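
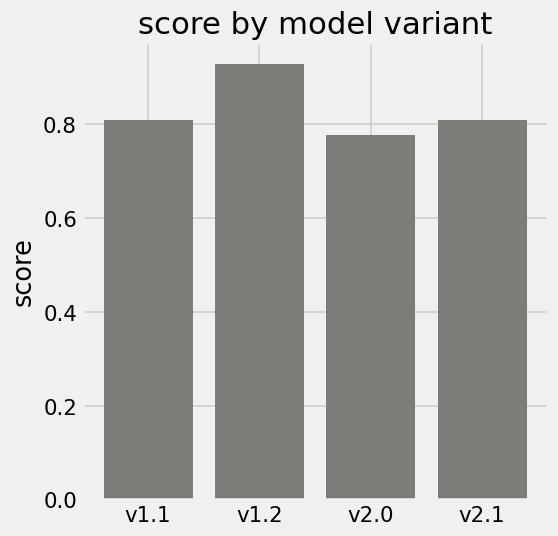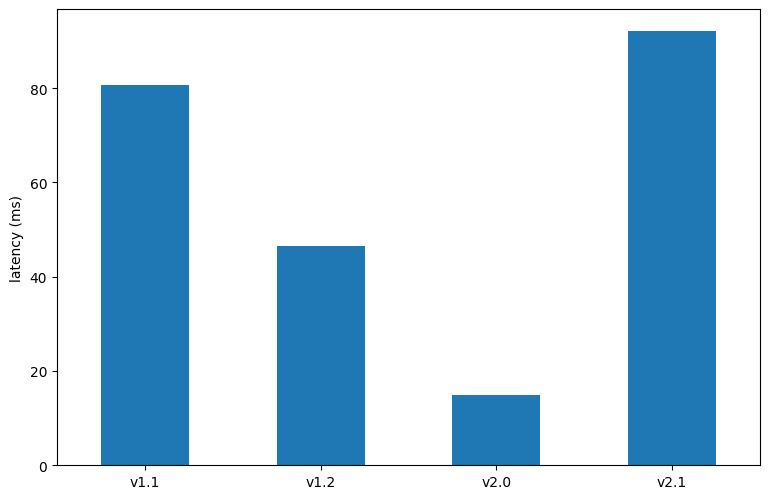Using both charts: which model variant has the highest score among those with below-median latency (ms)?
Chart 2 median latency (ms) ≈ 60; below-median model variants: v1.2, v2.0. Among those, v1.2 has the highest score (≈ 0.9).

v1.2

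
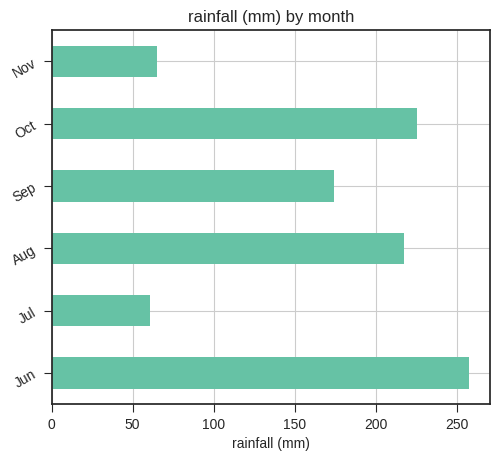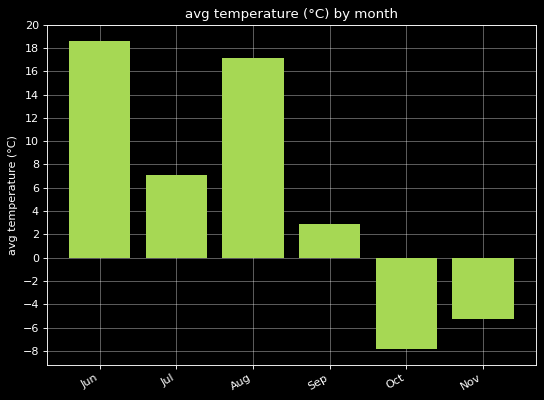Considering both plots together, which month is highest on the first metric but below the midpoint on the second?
Oct

Chart 2 median avg temperature (°C) ≈ 4; below-median months: Sep, Oct, Nov. Among those, Oct has the highest rainfall (mm) (≈ 225).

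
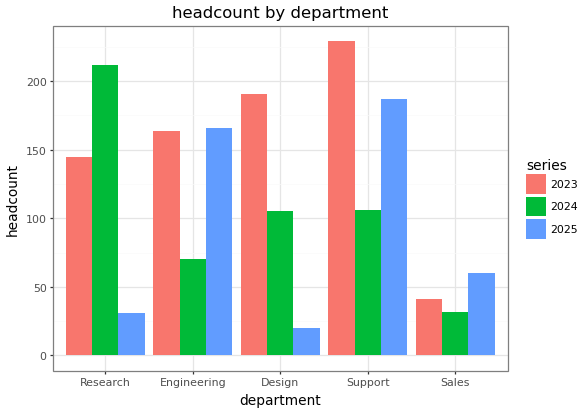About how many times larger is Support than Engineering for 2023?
Support ≈ 220, Engineering ≈ 160; 220/160 ≈ 1.38.

≈ 1.38×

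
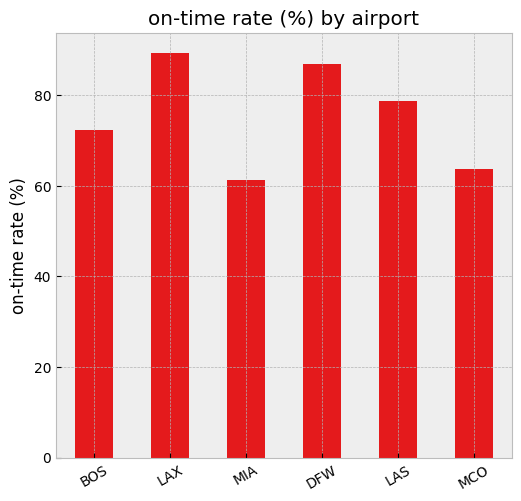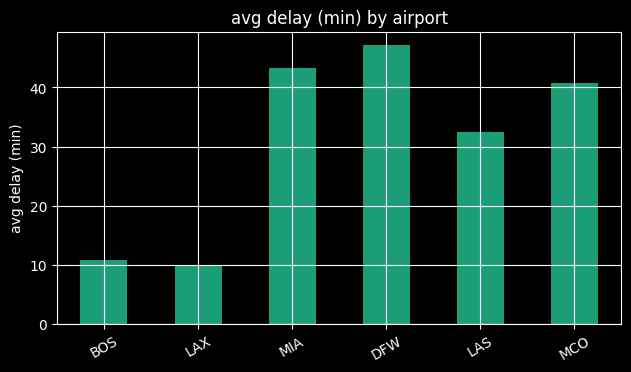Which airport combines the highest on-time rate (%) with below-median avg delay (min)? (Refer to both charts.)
LAX

Chart 2 median avg delay (min) ≈ 35; below-median airports: BOS, LAX, LAS. Among those, LAX has the highest on-time rate (%) (≈ 90).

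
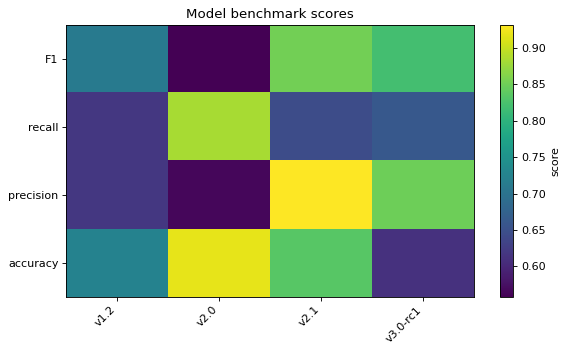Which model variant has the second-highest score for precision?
v3.0-rc1

Top 3 for precision: v2.1 ≈ 0.95, v3.0-rc1 ≈ 0.85, v1.2 ≈ 0.60.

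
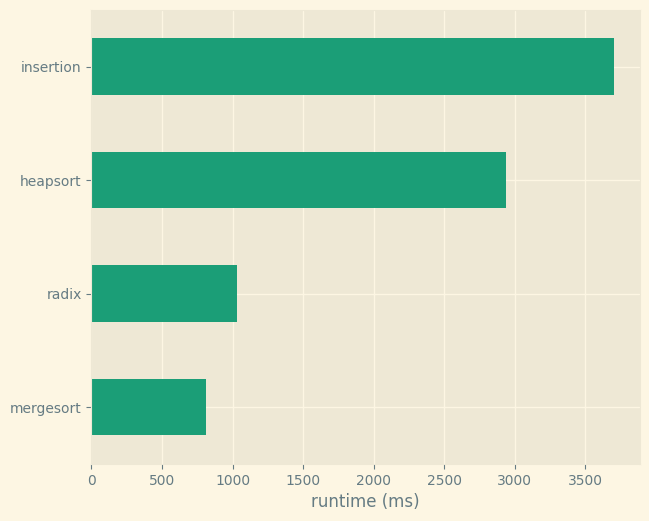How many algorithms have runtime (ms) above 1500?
2

Above 1500: heapsort, insertion.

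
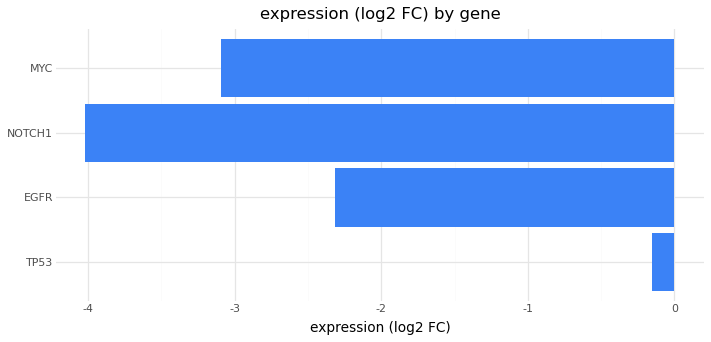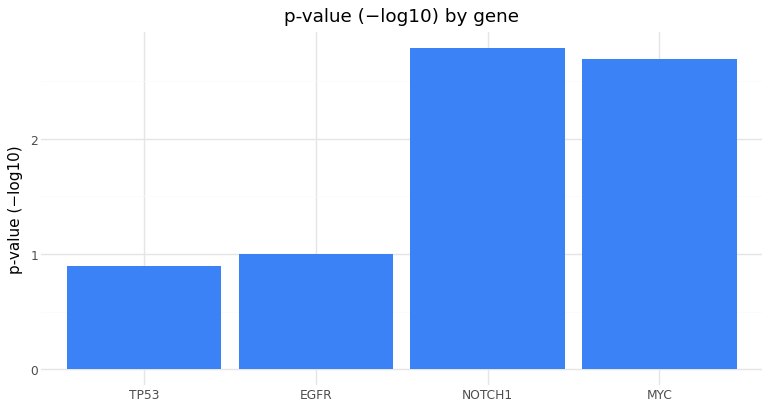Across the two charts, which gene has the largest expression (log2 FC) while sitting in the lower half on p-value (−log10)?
TP53

Chart 2 median p-value (−log10) ≈ 2; below-median genes: TP53, EGFR. Among those, TP53 has the highest expression (log2 FC) (≈ 0).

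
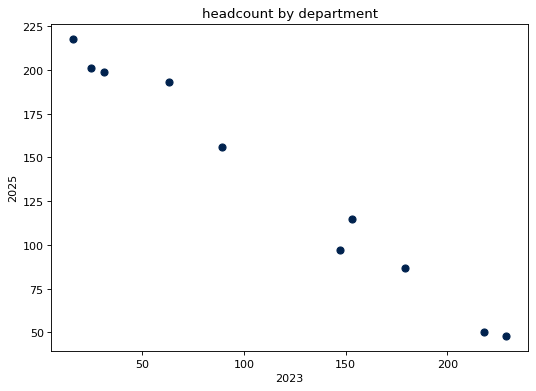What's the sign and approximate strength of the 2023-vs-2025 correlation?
negative, strong

Points are negatively correlated; strong (|r| ≈ 1.0).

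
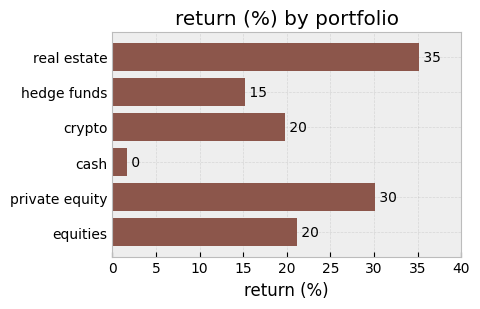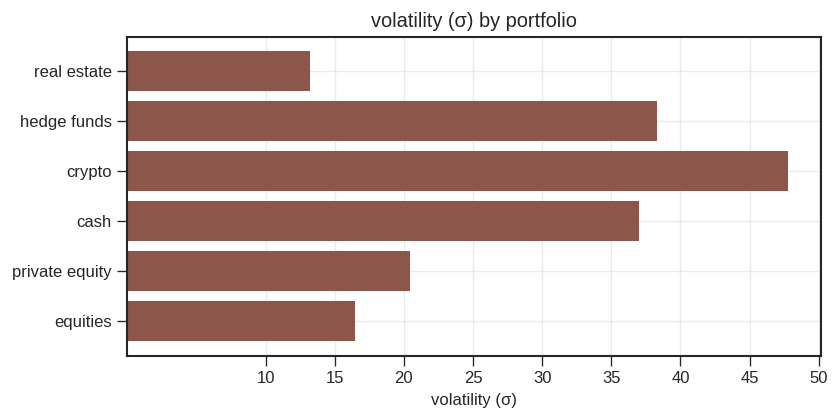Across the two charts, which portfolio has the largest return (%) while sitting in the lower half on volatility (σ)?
real estate

Chart 2 median volatility (σ) ≈ 30; below-median portfolios: real estate, private equity, equities. Among those, real estate has the highest return (%) (≈ 35).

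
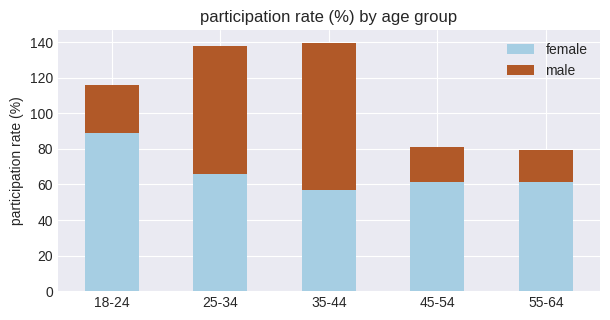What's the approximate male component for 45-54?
male top ≈ 80, bottom ≈ 60; segment ≈ 20.

≈ 20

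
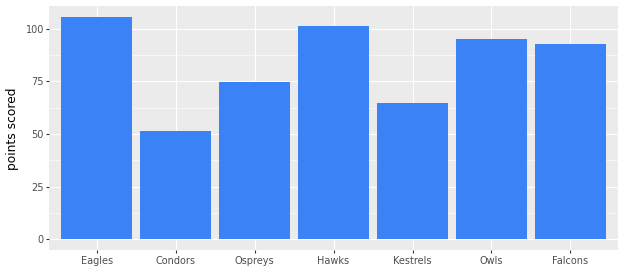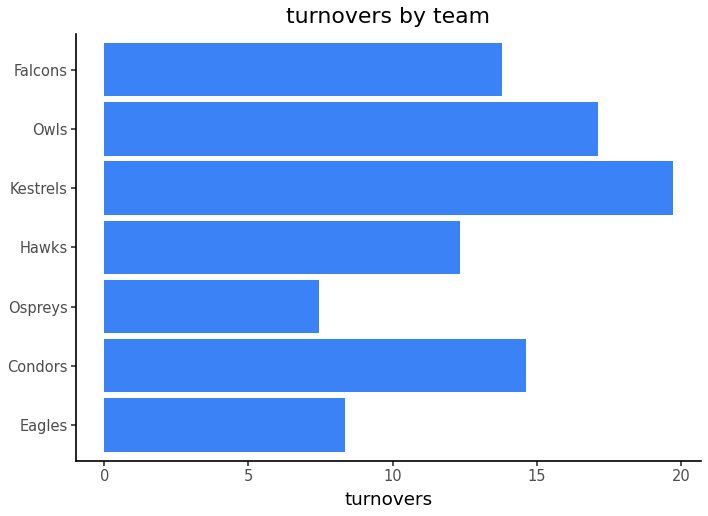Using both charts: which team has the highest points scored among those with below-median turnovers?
Eagles

Chart 2 median turnovers ≈ 14; below-median teams: Eagles, Ospreys, Hawks. Among those, Eagles has the highest points scored (≈ 110).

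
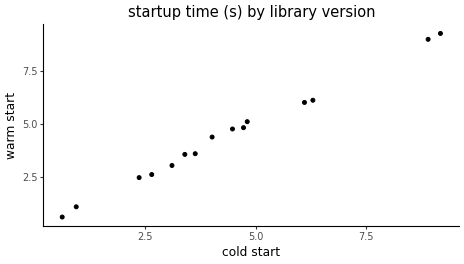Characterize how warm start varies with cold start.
positive, strong

Points are positively correlated; strong (|r| ≈ 1.0).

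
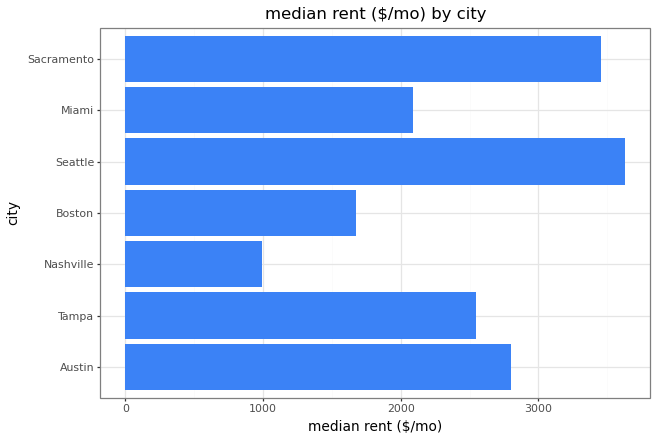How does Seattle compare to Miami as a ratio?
Seattle ≈ 3500, Miami ≈ 2000; 3500/2000 ≈ 1.75.

≈ 1.75×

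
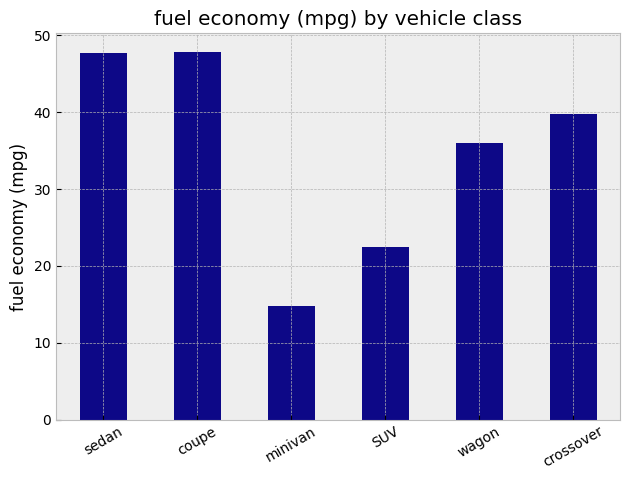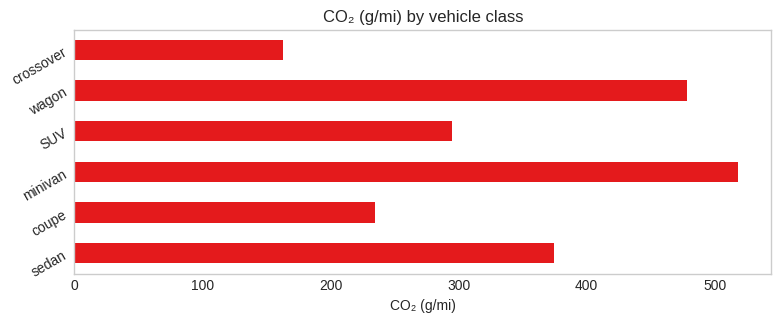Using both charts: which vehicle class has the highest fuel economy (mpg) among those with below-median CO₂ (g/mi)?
Chart 2 median CO₂ (g/mi) ≈ 350; below-median vehicle classes: coupe, SUV, crossover. Among those, coupe has the highest fuel economy (mpg) (≈ 50).

coupe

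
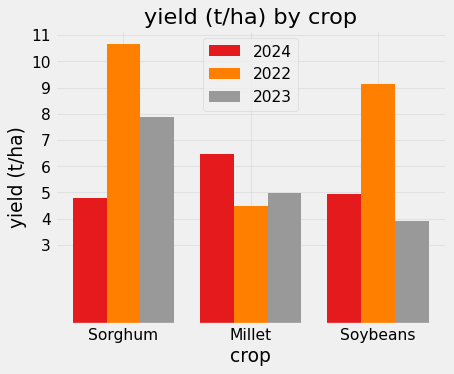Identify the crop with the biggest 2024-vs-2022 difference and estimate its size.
Sorghum, ≈ 6 t/ha

Sorghum: 2024 ≈ 5, 2022 ≈ 11 → gap ≈ 6. Next-largest (Soybeans) is only ≈ 4.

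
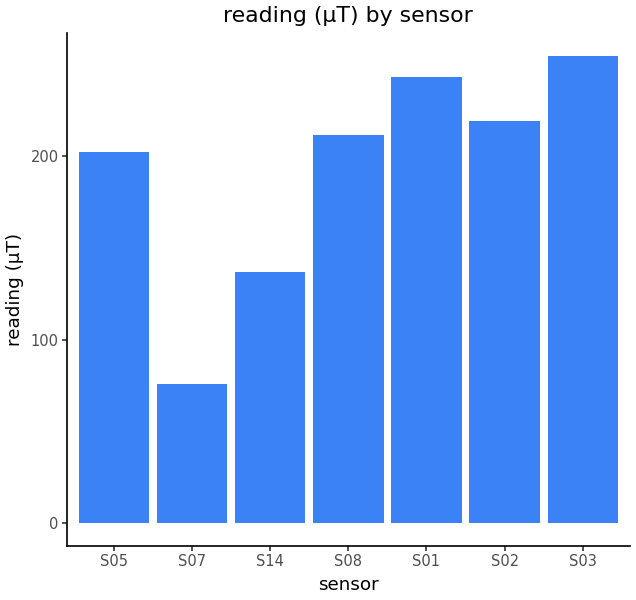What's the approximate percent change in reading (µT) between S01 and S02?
≈ -10%

S01 ≈ 250, S02 ≈ 225; (225 − 250) / 250 ≈ -10%.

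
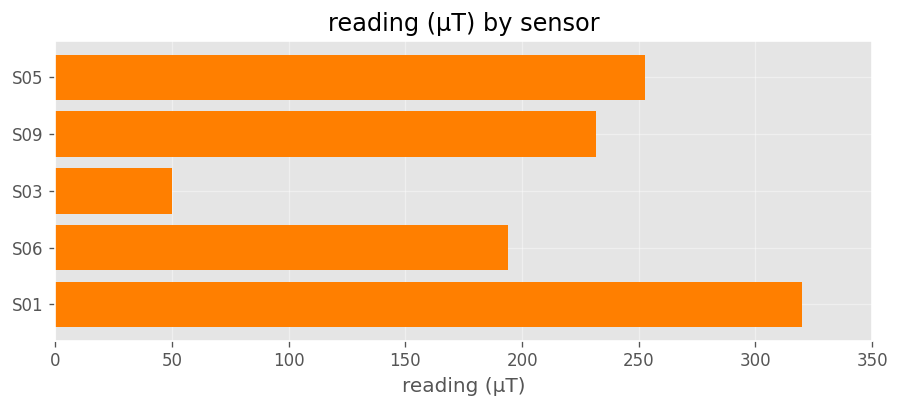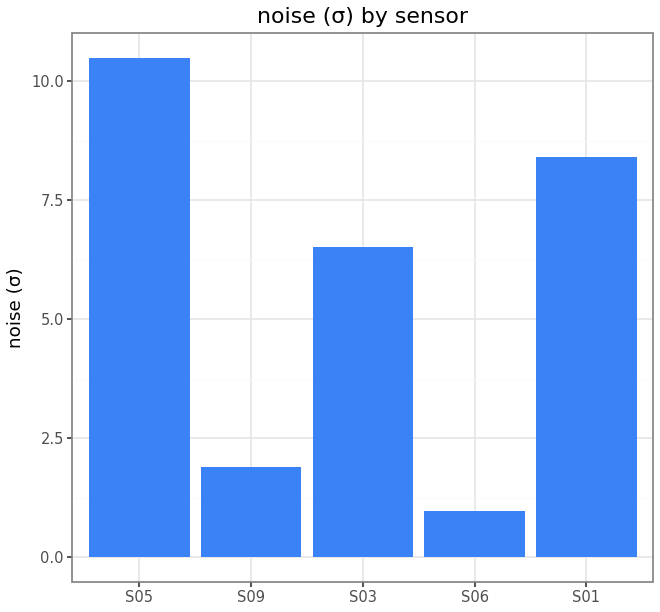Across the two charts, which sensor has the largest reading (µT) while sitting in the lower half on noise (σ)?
S09

Chart 2 median noise (σ) ≈ 7; below-median sensors: S09, S06. Among those, S09 has the highest reading (µT) (≈ 250).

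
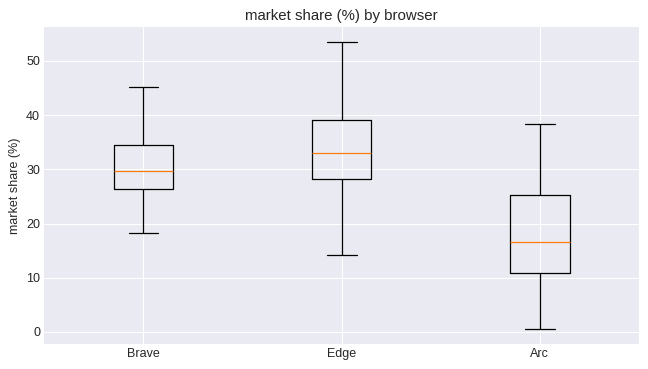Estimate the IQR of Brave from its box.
≈ 8

Q3 ≈ 34, Q1 ≈ 26; IQR ≈ 8.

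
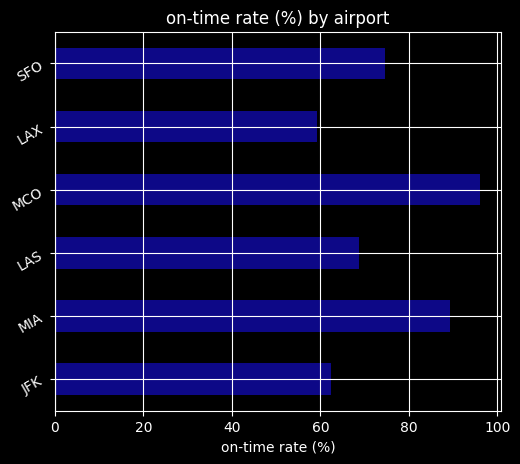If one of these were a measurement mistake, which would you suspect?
MCO

MCO ≈ 100; the rest sit between ≈ 60 and ≈ 90.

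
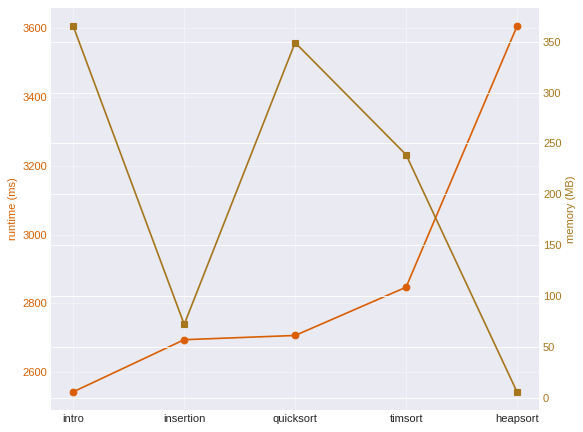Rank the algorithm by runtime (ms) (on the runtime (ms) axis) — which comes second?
Top 3 (on the runtime (ms) axis): heapsort ≈ 3600, timsort ≈ 2800, quicksort ≈ 2700.

timsort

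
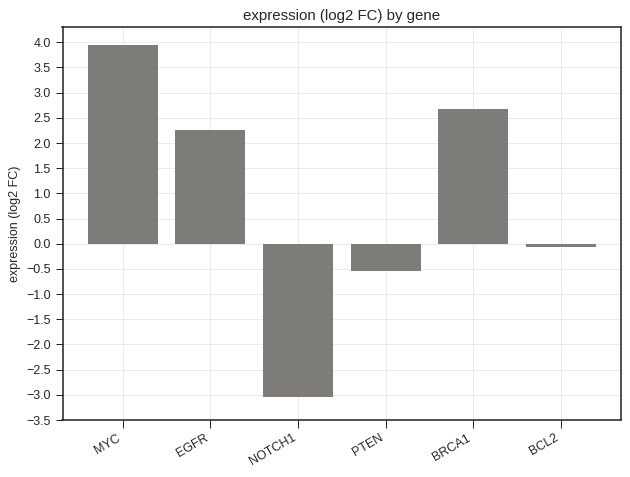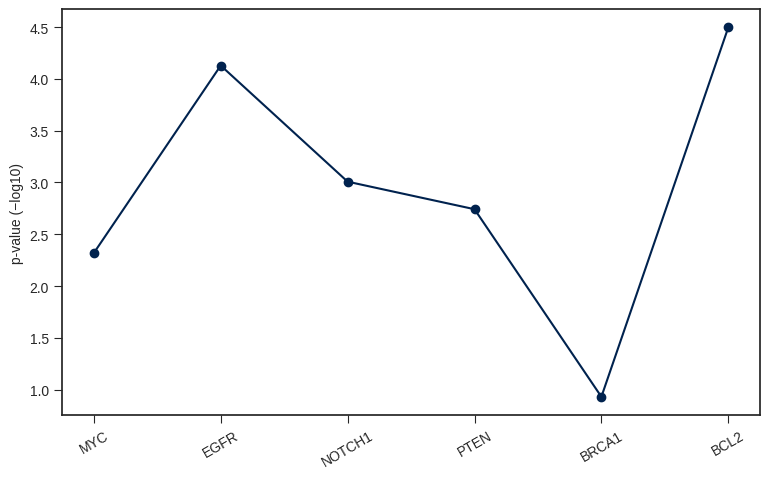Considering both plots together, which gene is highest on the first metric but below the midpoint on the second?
MYC

Chart 2 median p-value (−log10) ≈ 3; below-median genes: MYC, PTEN, BRCA1. Among those, MYC has the highest expression (log2 FC) (≈ 4).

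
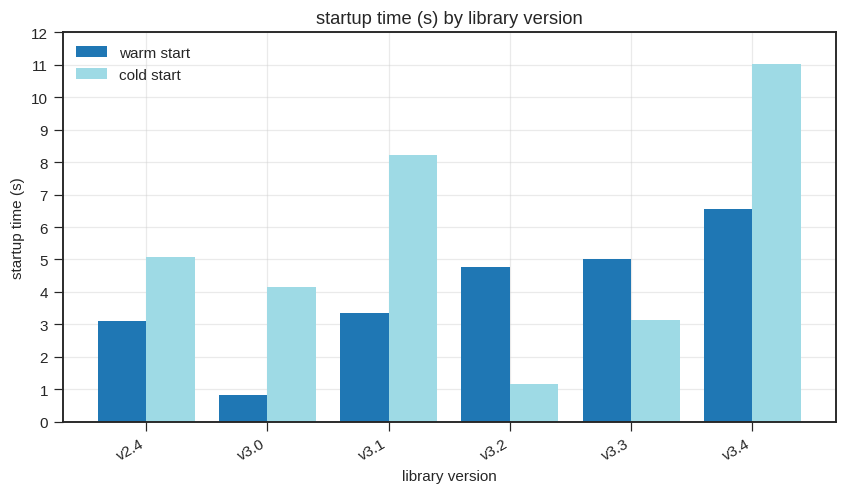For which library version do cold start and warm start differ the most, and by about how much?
v3.1: cold start ≈ 8, warm start ≈ 3 → gap ≈ 5. Next-largest (v3.4) is only ≈ 4.

v3.1, ≈ 5 s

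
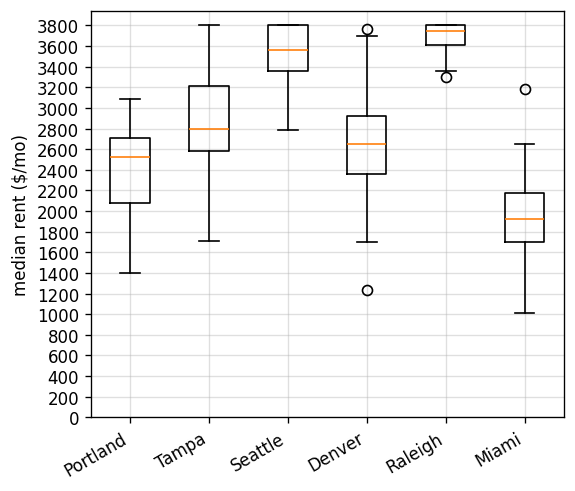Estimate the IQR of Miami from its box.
Q3 ≈ 2200, Q1 ≈ 1800; IQR ≈ 400.

≈ 400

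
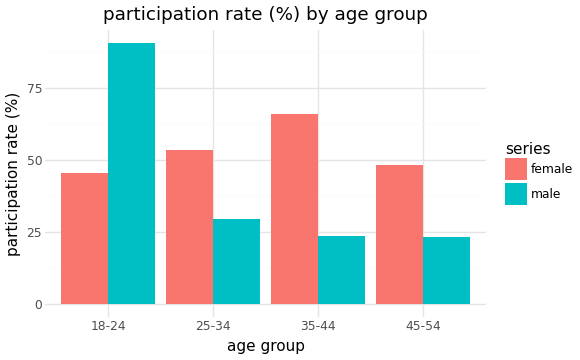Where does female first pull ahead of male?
25-34

18-24: female ≈ 50 vs male ≈ 90 (not yet); 25-34: female ≈ 50 vs male ≈ 30 (first crossover).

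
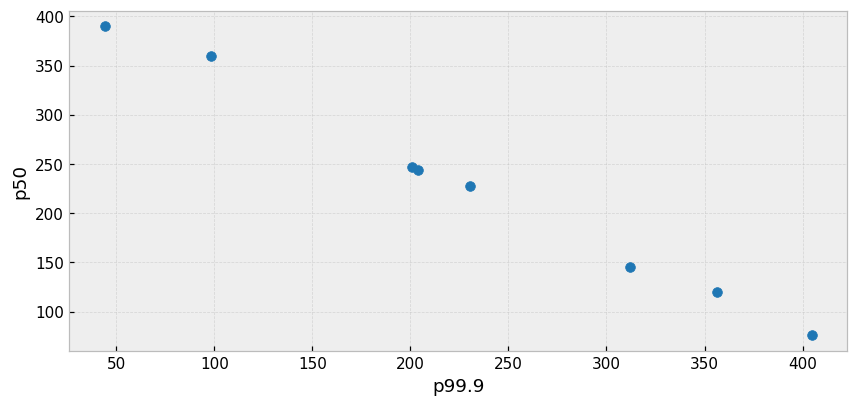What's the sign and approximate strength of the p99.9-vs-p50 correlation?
negative, strong

Points are negatively correlated; strong (|r| ≈ 1.0).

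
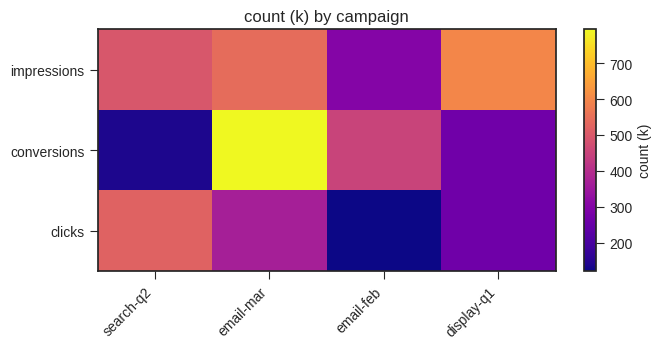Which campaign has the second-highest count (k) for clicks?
Top 3 for clicks: search-q2 ≈ 500, email-mar ≈ 400, display-q1 ≈ 300.

email-mar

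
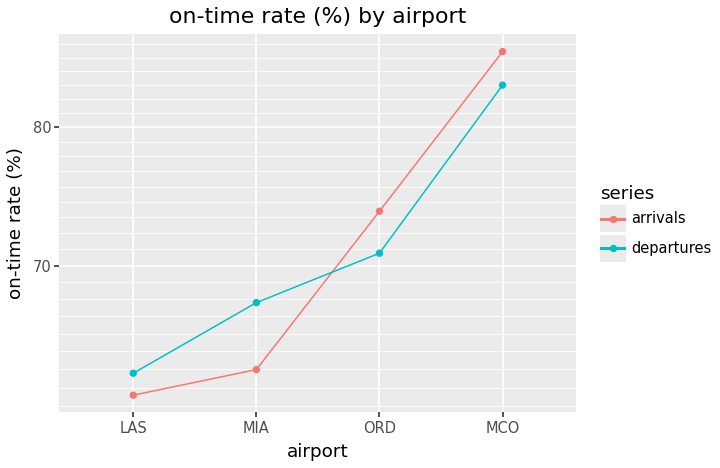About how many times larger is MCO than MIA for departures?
≈ 1.21×

MCO ≈ 85, MIA ≈ 70; 85/70 ≈ 1.21.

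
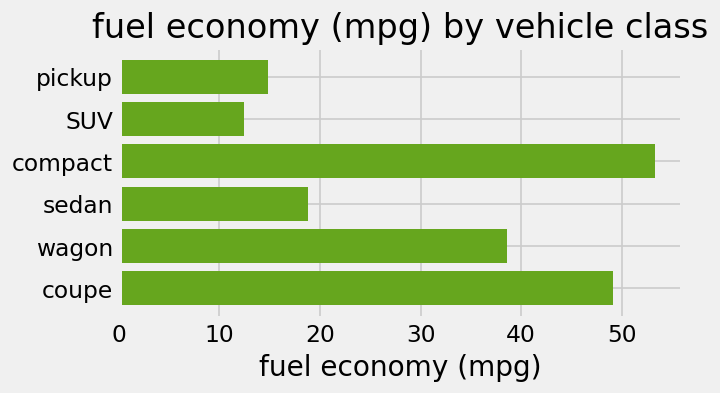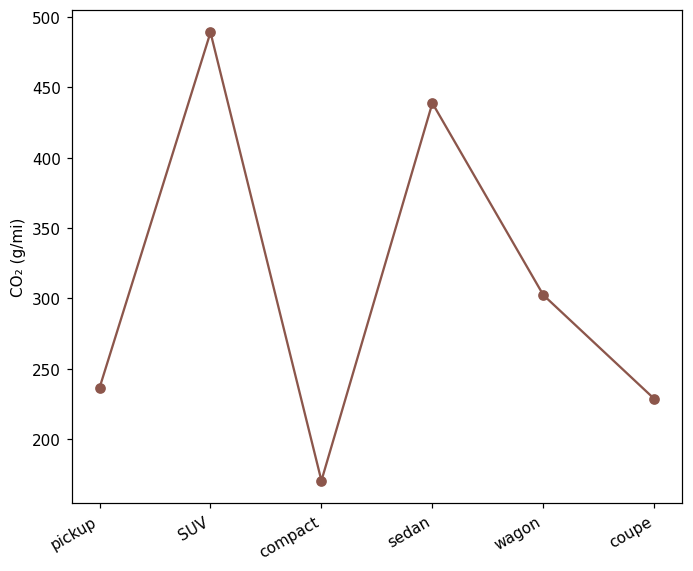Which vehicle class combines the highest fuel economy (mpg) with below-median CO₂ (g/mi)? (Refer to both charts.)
compact

Chart 2 median CO₂ (g/mi) ≈ 250; below-median vehicle classes: pickup, compact, coupe. Among those, compact has the highest fuel economy (mpg) (≈ 55).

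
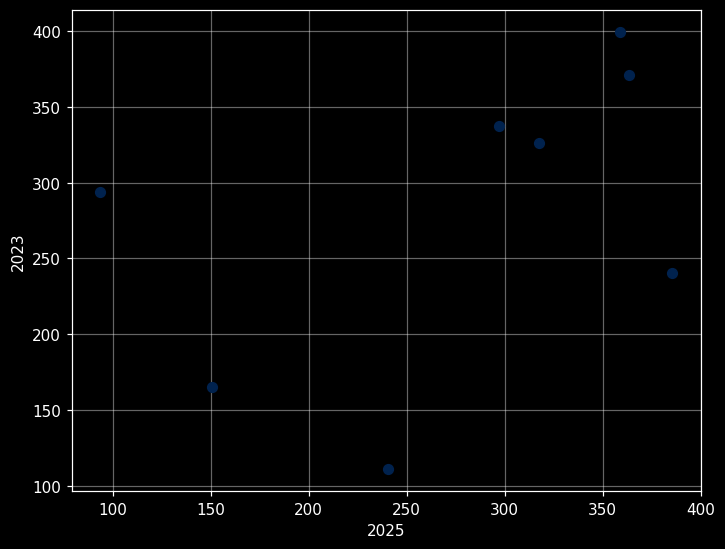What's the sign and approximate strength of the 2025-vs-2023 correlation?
Points are positively correlated; moderate (|r| ≈ 0.5).

positive, moderate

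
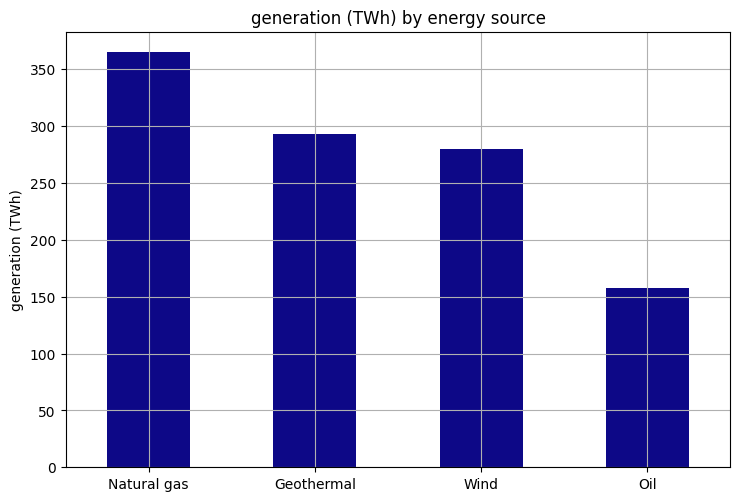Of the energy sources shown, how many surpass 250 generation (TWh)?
3

Above 250: Natural gas, Geothermal, Wind.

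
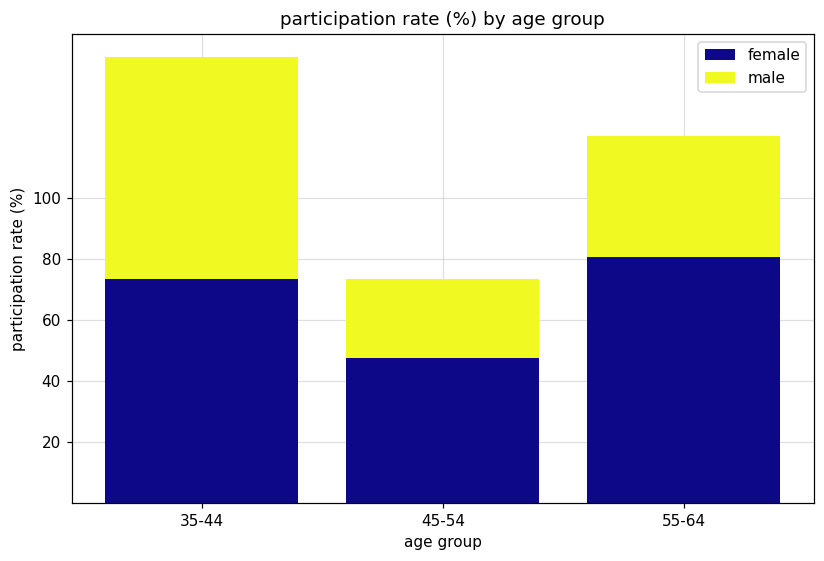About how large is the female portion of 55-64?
female top ≈ 80, bottom ≈ 0; segment ≈ 80.

≈ 80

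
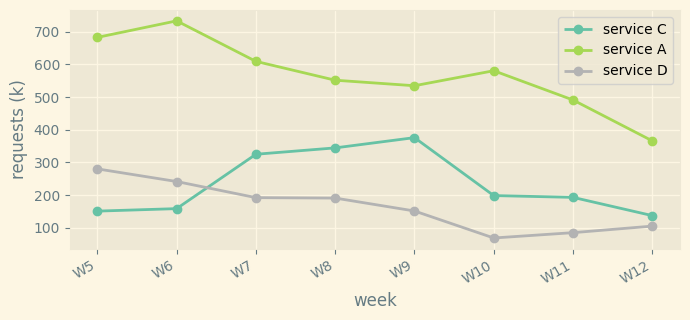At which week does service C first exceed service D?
W6: service C ≈ 200 vs service D ≈ 200 (not yet); W7: service C ≈ 300 vs service D ≈ 200 (first crossover).

W7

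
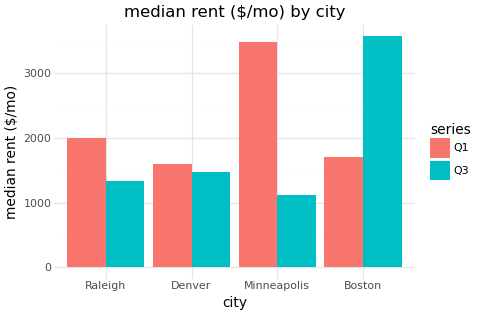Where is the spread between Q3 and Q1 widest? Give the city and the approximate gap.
Minneapolis, ≈ 2500 $/mo

Minneapolis: Q3 ≈ 1000, Q1 ≈ 3500 → gap ≈ 2500. Next-largest (Boston) is only ≈ 2000.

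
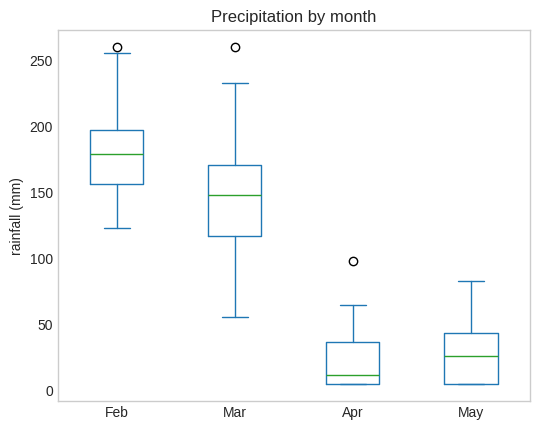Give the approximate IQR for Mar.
Q3 ≈ 180, Q1 ≈ 120; IQR ≈ 60.

≈ 60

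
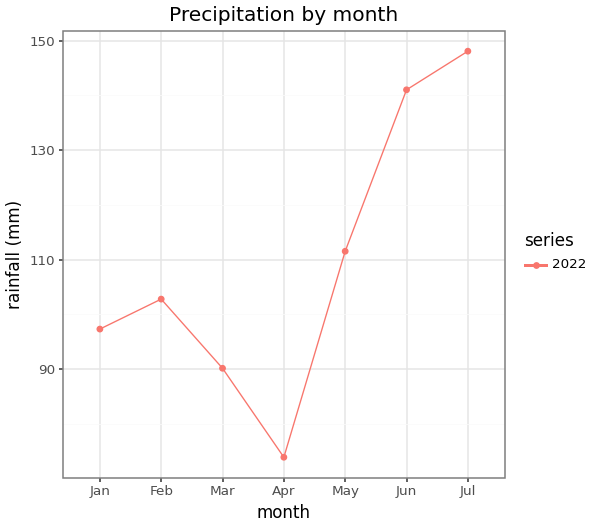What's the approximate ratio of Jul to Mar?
≈ 1.67×

Jul ≈ 150, Mar ≈ 90; 150/90 ≈ 1.67.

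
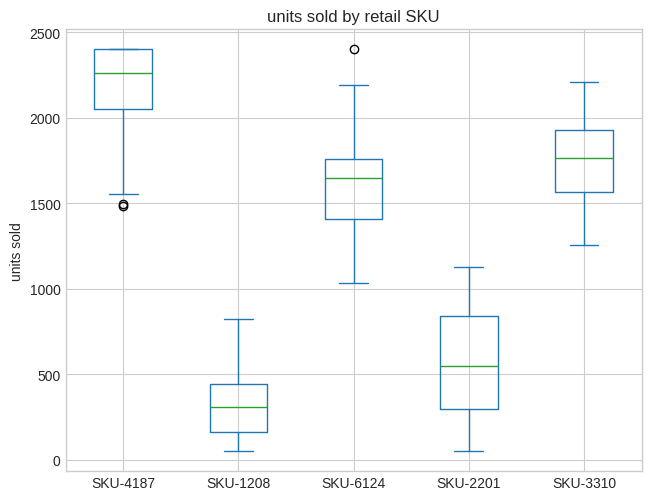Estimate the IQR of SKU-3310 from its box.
Q3 ≈ 2000, Q1 ≈ 1600; IQR ≈ 400.

≈ 400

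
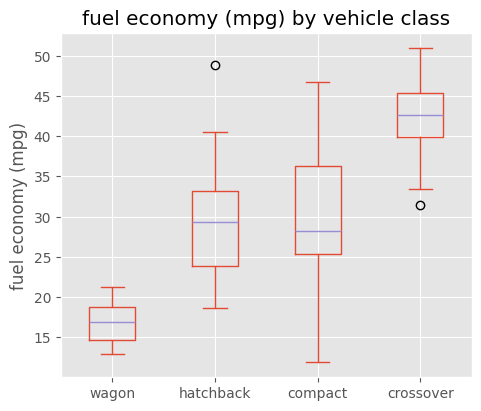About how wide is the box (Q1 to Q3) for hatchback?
≈ 10

Q3 ≈ 35, Q1 ≈ 25; IQR ≈ 10.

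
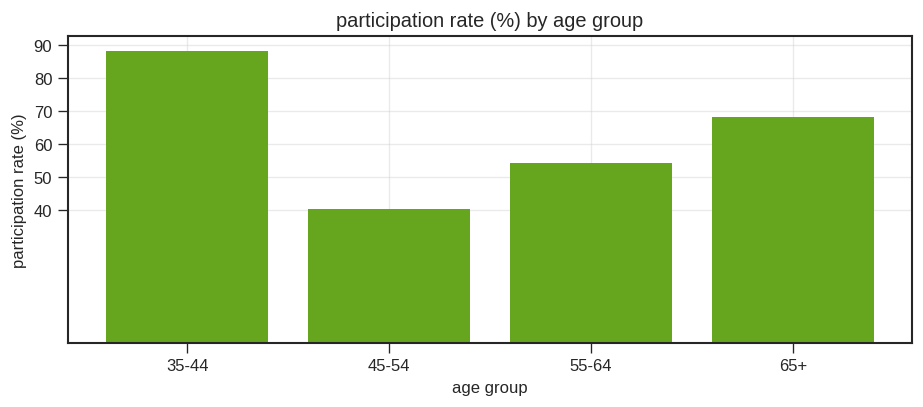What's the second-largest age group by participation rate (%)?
65+

Top 3: 35-44 ≈ 90, 65+ ≈ 70, 55-64 ≈ 50.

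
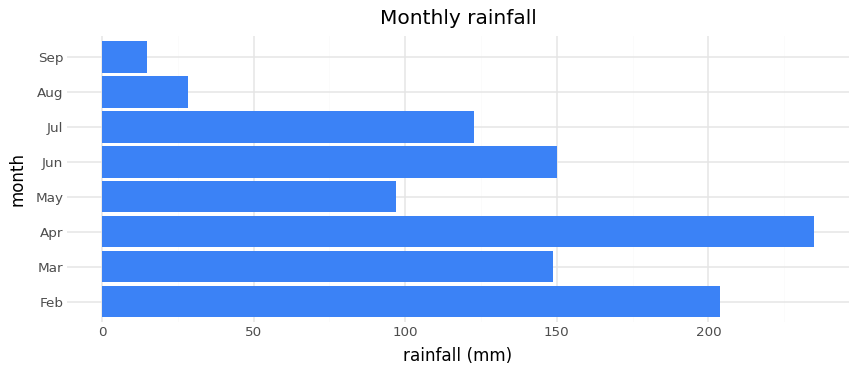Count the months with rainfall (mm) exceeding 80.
6

Above 80: Feb, Mar, Apr, May, Jun, Jul.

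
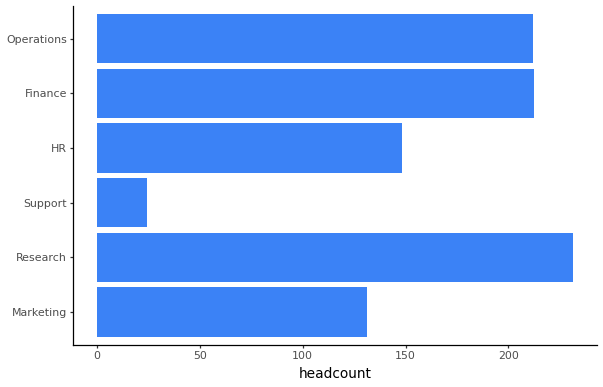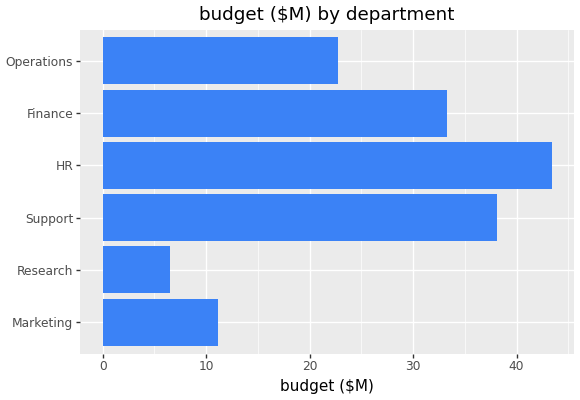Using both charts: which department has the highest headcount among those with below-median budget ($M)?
Research

Chart 2 median budget ($M) ≈ 30; below-median departments: Marketing, Research, Operations. Among those, Research has the highest headcount (≈ 225).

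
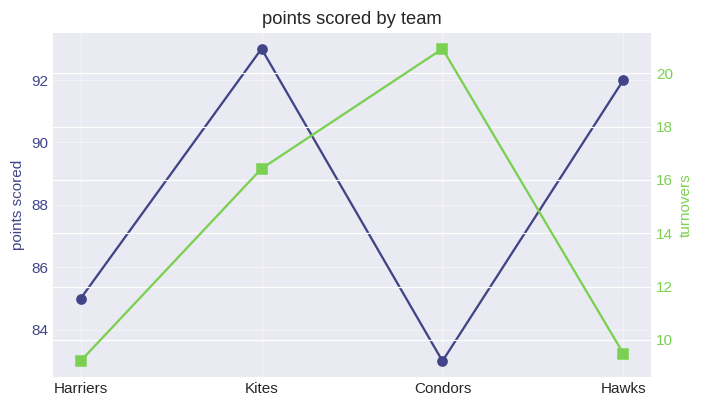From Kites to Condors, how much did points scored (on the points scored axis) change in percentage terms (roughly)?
Kites ≈ 93, Condors ≈ 83; (83 − 93) / 93 ≈ -10.8%.

≈ -10.8%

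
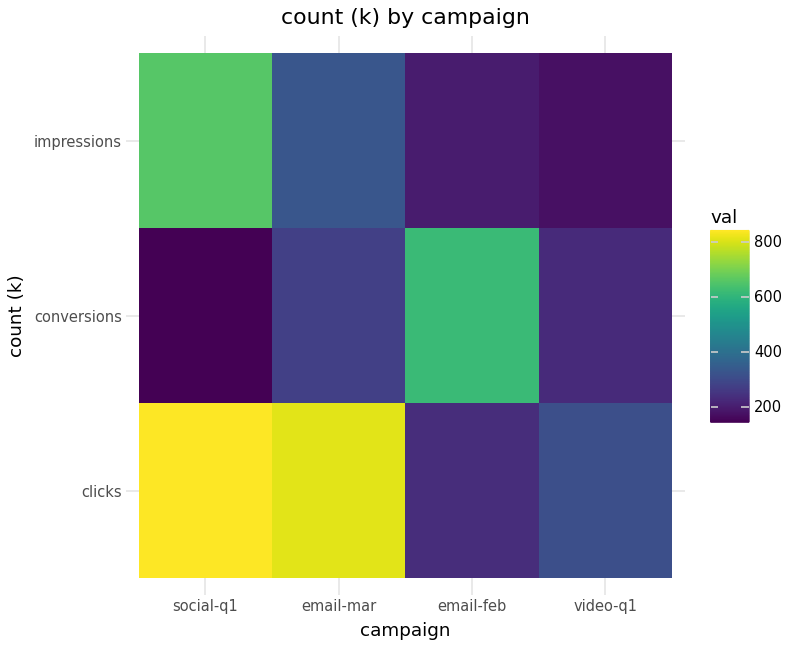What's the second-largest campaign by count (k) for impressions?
Top 3 for impressions: social-q1 ≈ 700, email-mar ≈ 300, email-feb ≈ 200.

email-mar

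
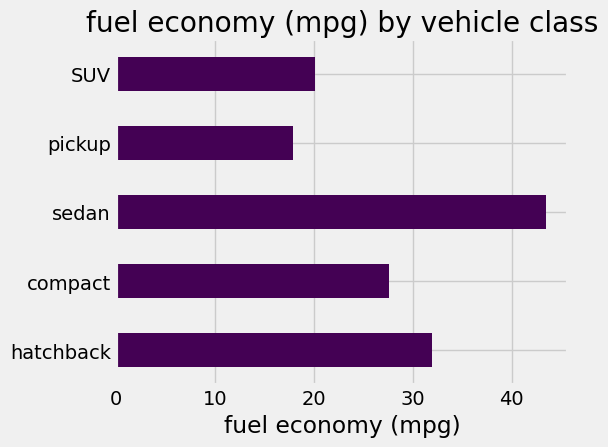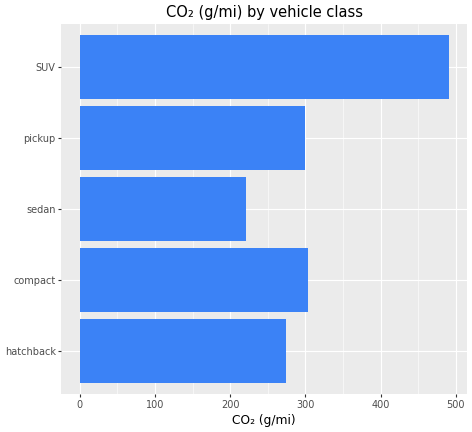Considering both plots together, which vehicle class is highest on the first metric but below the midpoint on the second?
Chart 2 median CO₂ (g/mi) ≈ 300; below-median vehicle classes: hatchback, sedan. Among those, sedan has the highest fuel economy (mpg) (≈ 45).

sedan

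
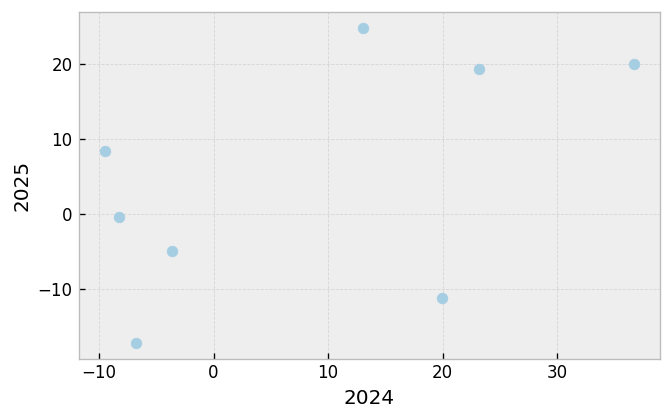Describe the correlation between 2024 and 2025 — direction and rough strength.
positive, moderate

Points are positively correlated; moderate (|r| ≈ 0.5).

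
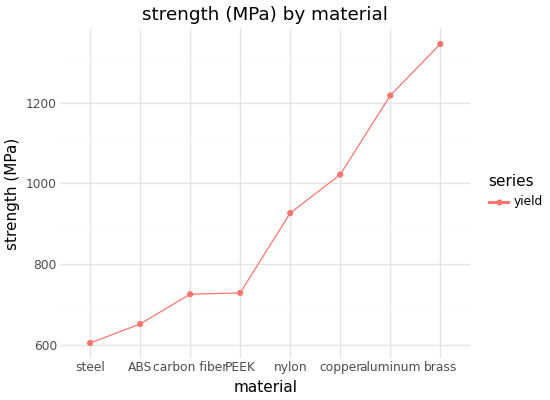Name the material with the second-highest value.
aluminum

Top 3: brass ≈ 1300, aluminum ≈ 1200, copper ≈ 1000.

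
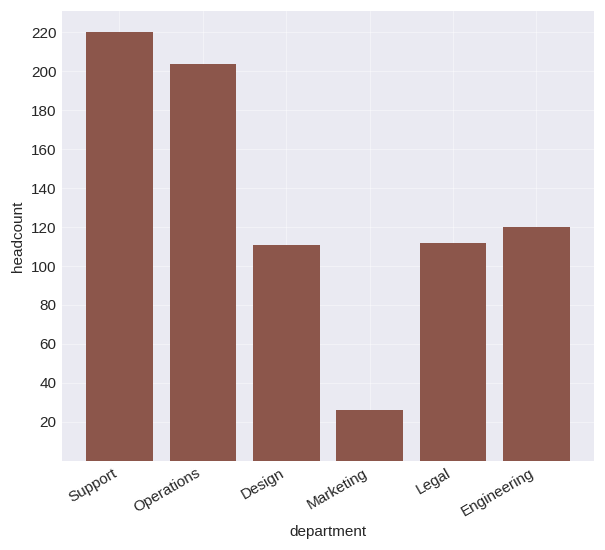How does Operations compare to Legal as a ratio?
Operations ≈ 200, Legal ≈ 120; 200/120 ≈ 1.67.

≈ 1.67×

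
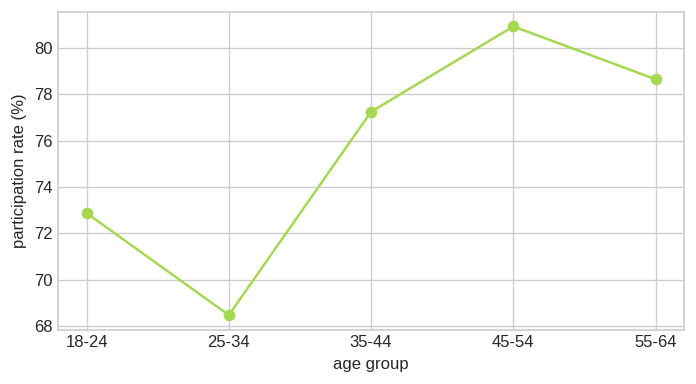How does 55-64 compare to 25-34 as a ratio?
≈ 1.15×

55-64 ≈ 78, 25-34 ≈ 68; 78/68 ≈ 1.15.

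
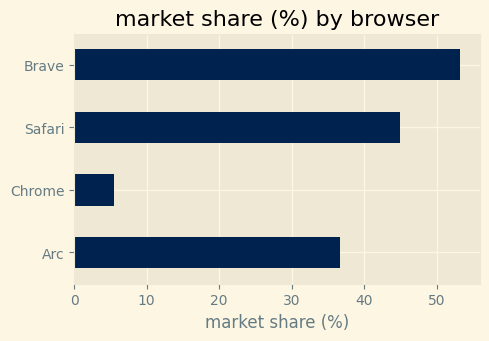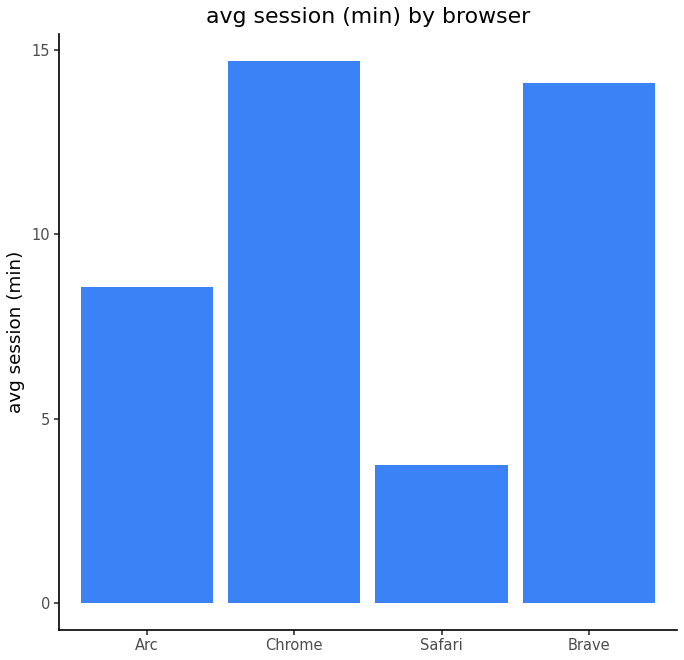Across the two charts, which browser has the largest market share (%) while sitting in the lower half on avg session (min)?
Chart 2 median avg session (min) ≈ 12; below-median browsers: Arc, Safari. Among those, Safari has the highest market share (%) (≈ 45).

Safari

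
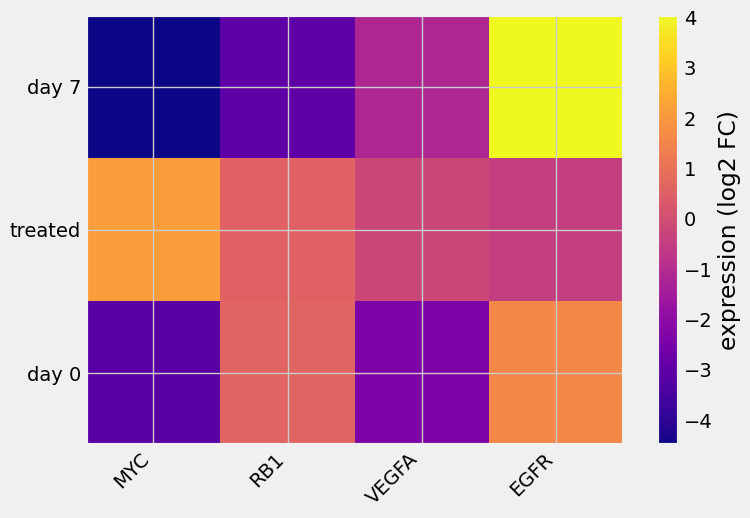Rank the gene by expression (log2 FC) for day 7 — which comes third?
RB1

Top 4 for day 7: EGFR ≈ 4, VEGFA ≈ -1, RB1 ≈ -3, MYC ≈ -4.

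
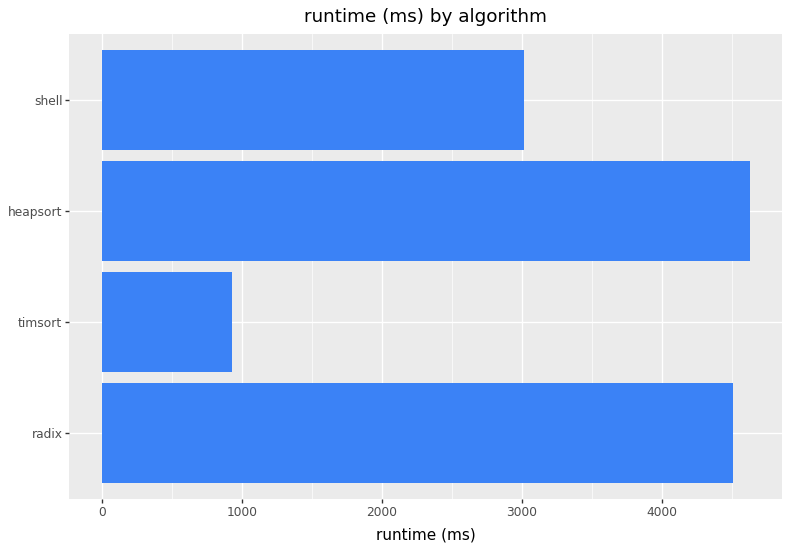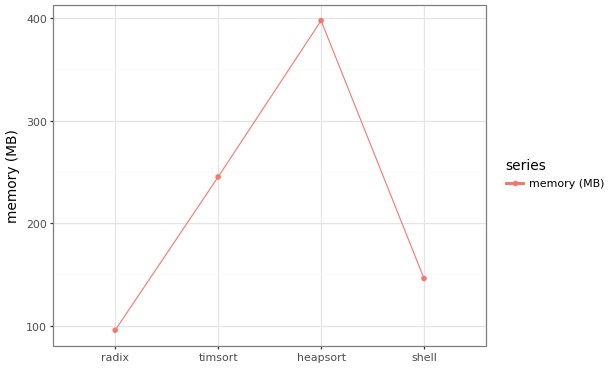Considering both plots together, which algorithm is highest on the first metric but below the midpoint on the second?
radix

Chart 2 median memory (MB) ≈ 200; below-median algorithms: radix, shell. Among those, radix has the highest runtime (ms) (≈ 4500).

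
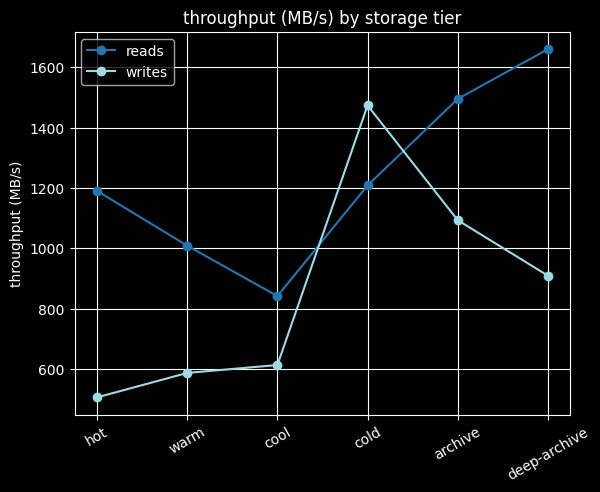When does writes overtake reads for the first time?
cold

cool: writes ≈ 600 vs reads ≈ 800 (not yet); cold: writes ≈ 1500 vs reads ≈ 1200 (first crossover).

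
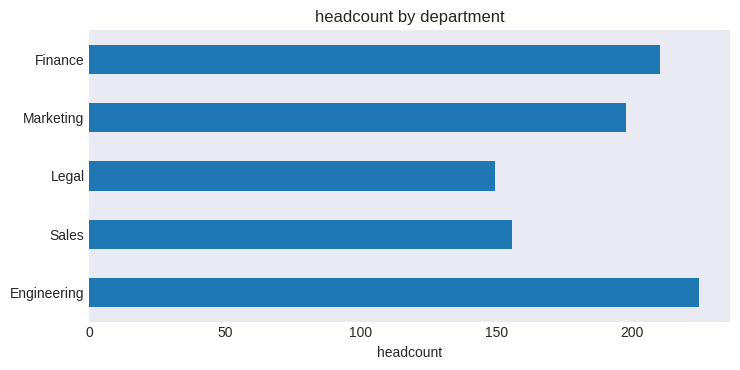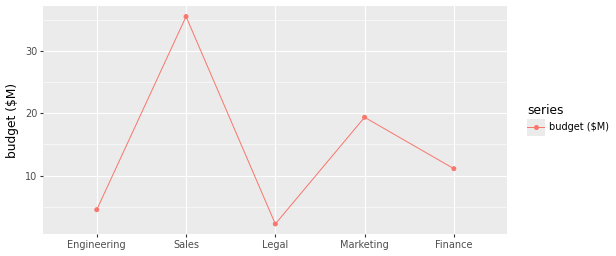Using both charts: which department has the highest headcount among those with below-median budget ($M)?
Engineering

Chart 2 median budget ($M) ≈ 10; below-median departments: Engineering, Legal. Among those, Engineering has the highest headcount (≈ 225).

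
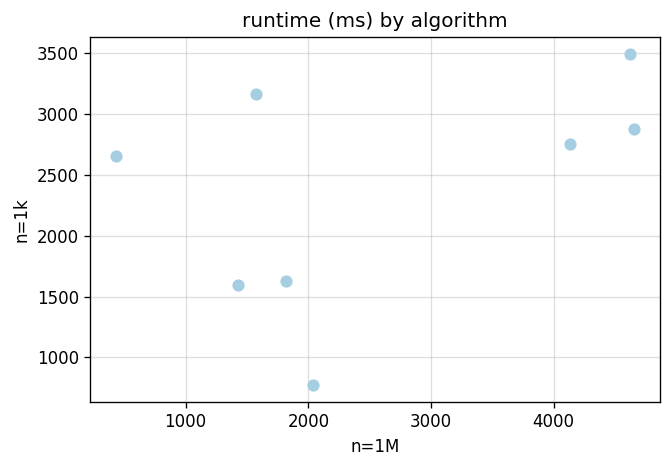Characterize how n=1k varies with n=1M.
positive, moderate

Points are positively correlated; moderate (|r| ≈ 0.5).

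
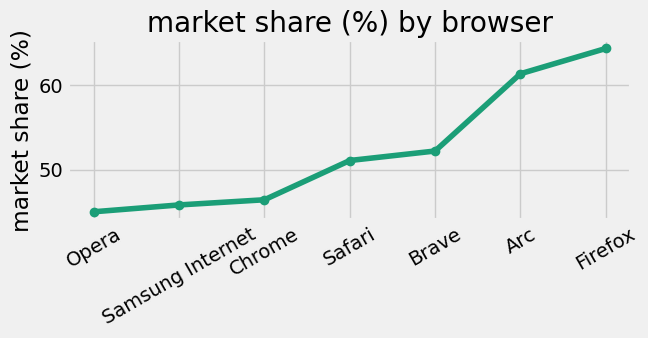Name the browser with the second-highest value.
Top 3: Firefox ≈ 64, Arc ≈ 62, Brave ≈ 52.

Arc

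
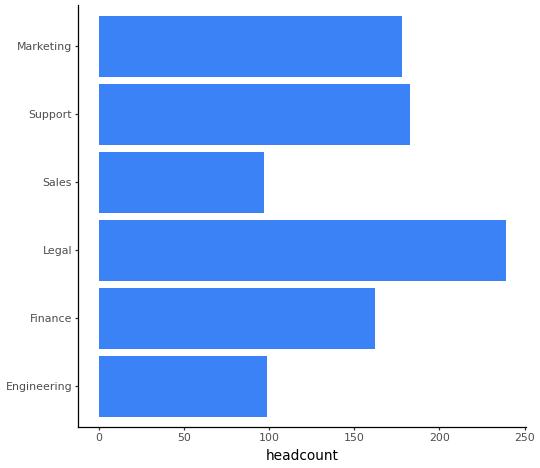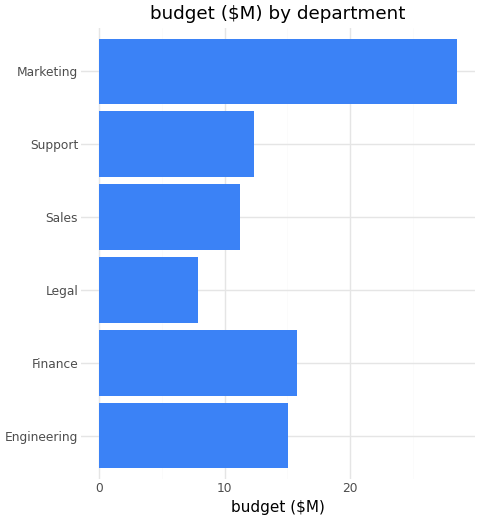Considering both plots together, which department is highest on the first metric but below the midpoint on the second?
Legal

Chart 2 median budget ($M) ≈ 15; below-median departments: Legal, Sales, Support. Among those, Legal has the highest headcount (≈ 250).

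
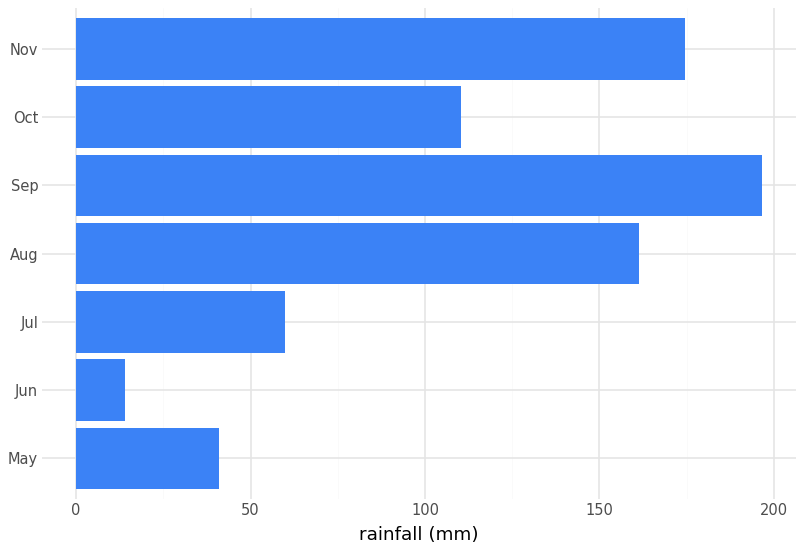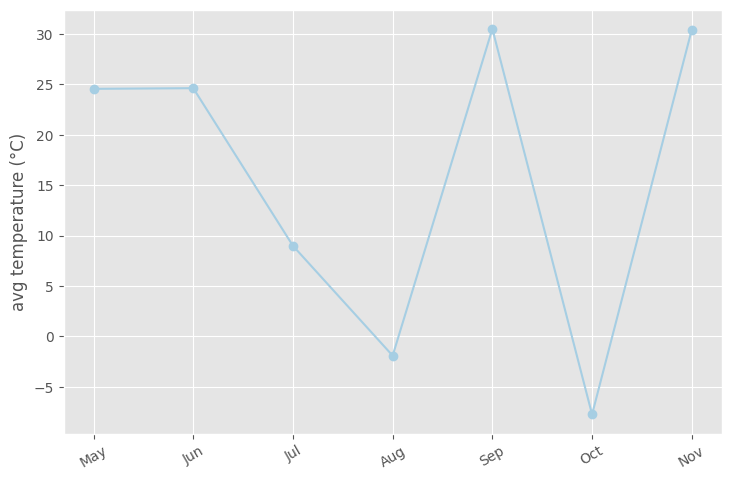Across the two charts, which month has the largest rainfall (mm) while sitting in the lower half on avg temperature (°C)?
Chart 2 median avg temperature (°C) ≈ 25; below-median months: Jul, Aug, Oct. Among those, Aug has the highest rainfall (mm) (≈ 160).

Aug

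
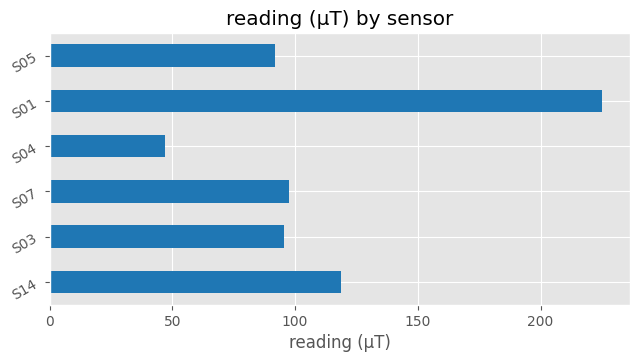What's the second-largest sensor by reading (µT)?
Top 3: S01 ≈ 220, S14 ≈ 120, S07 ≈ 100.

S14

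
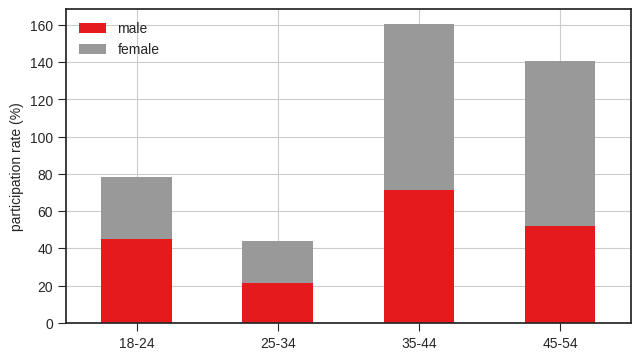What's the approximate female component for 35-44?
female top ≈ 160, bottom ≈ 80; segment ≈ 80.

≈ 80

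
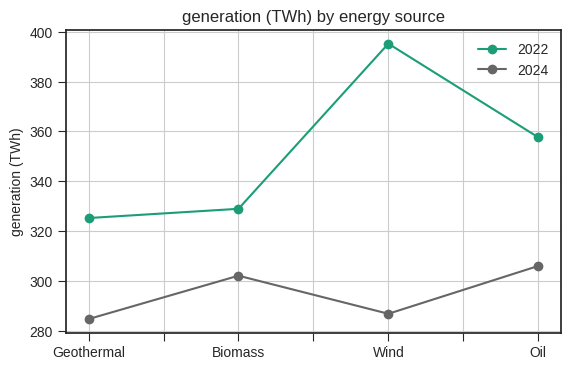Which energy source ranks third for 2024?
Wind

Top 4 for 2024: Oil ≈ 310, Biomass ≈ 300, Wind ≈ 290, Geothermal ≈ 280.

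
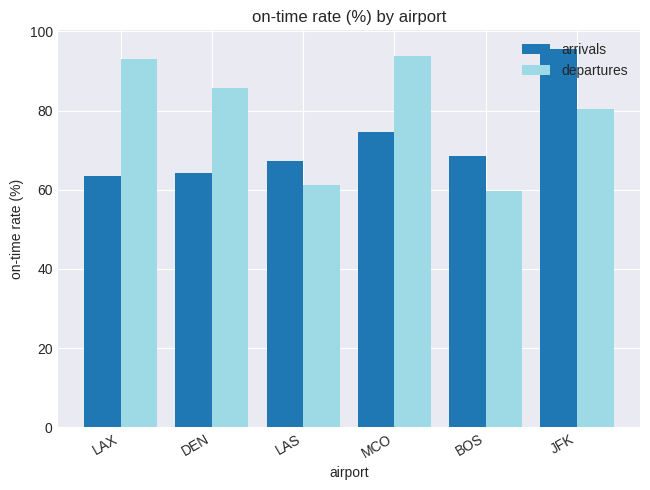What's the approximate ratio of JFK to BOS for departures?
≈ 1.33×

JFK ≈ 80, BOS ≈ 60; 80/60 ≈ 1.33.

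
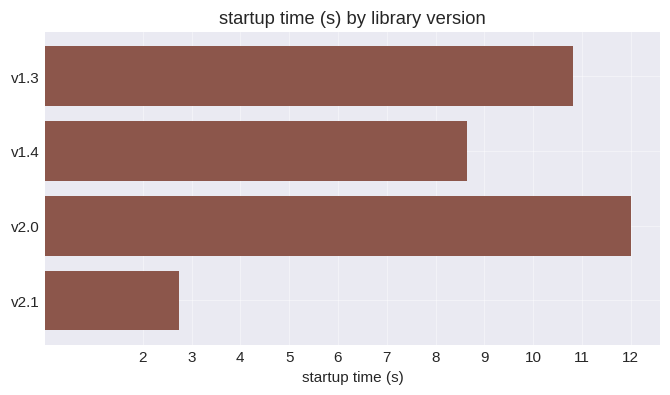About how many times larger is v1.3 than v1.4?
≈ 1.22×

v1.3 ≈ 11, v1.4 ≈ 9; 11/9 ≈ 1.22.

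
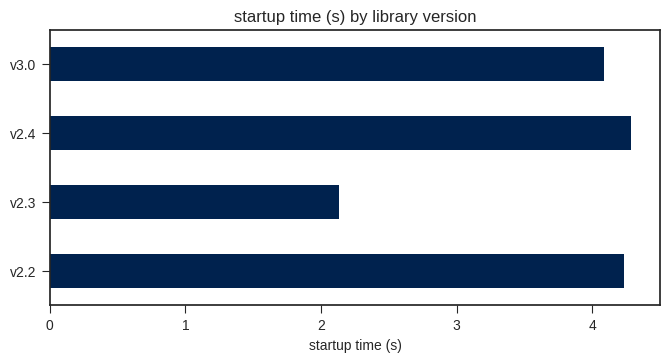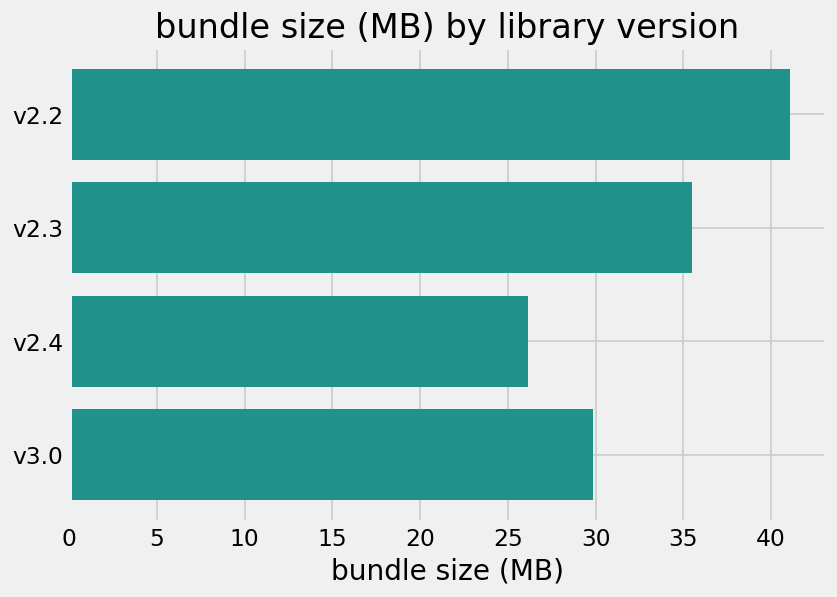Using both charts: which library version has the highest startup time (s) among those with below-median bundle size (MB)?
Chart 2 median bundle size (MB) ≈ 35; below-median library versions: v2.4, v3.0. Among those, v2.4 has the highest startup time (s) (≈ 4.5).

v2.4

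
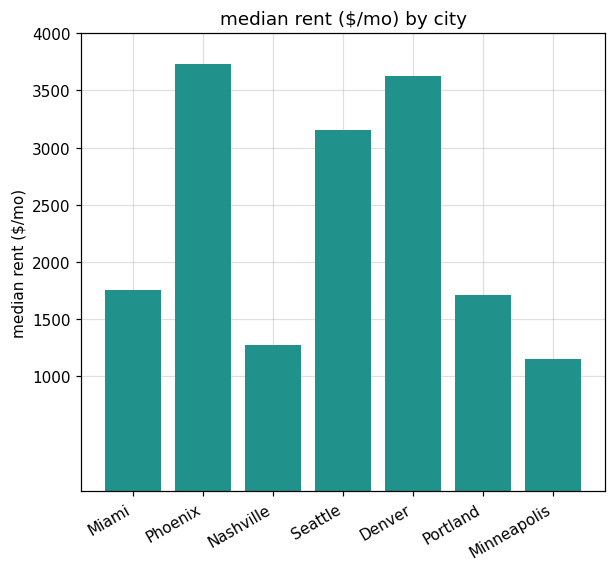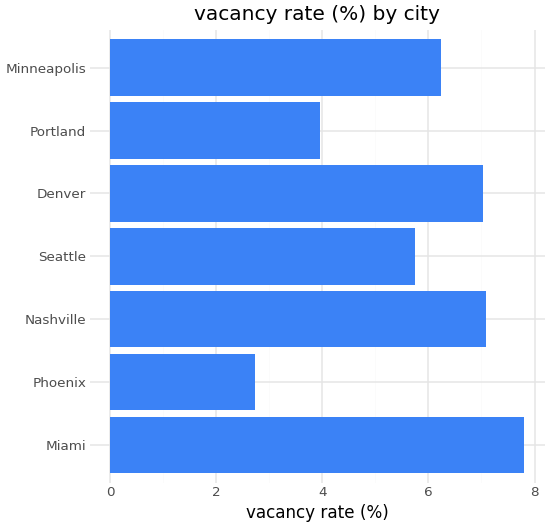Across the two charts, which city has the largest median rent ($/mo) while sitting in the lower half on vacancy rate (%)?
Chart 2 median vacancy rate (%) ≈ 6; below-median cities: Phoenix, Seattle, Portland. Among those, Phoenix has the highest median rent ($/mo) (≈ 3500).

Phoenix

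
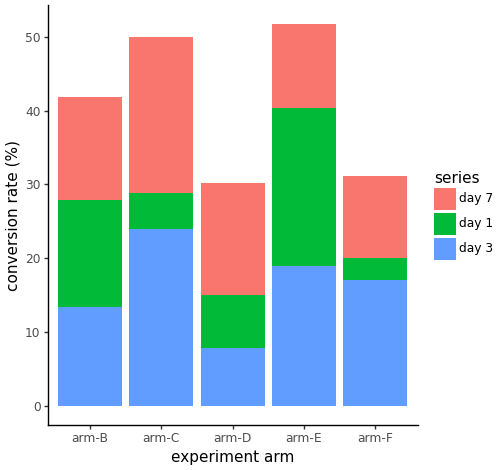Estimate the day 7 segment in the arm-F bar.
≈ 10

day 7 top ≈ 30, bottom ≈ 20; segment ≈ 10.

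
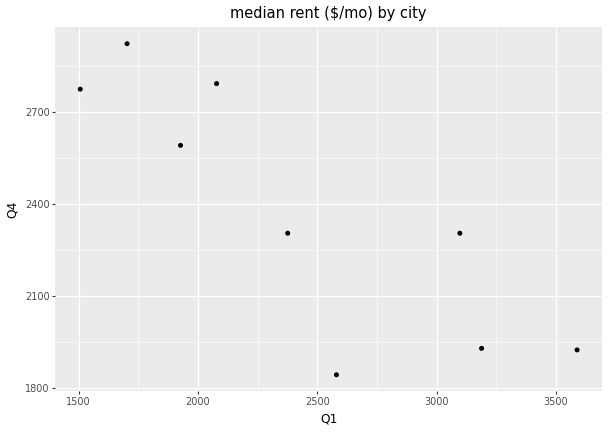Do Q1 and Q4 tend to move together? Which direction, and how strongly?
Points are negatively correlated; strong (|r| ≈ 0.8).

negative, strong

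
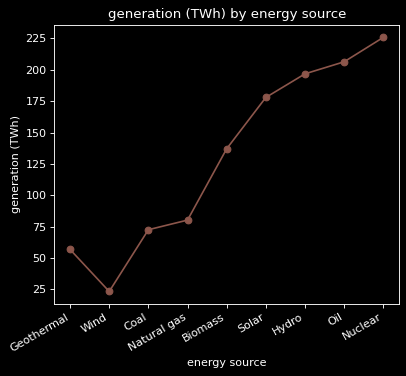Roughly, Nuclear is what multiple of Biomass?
≈ 1.57×

Nuclear ≈ 220, Biomass ≈ 140; 220/140 ≈ 1.57.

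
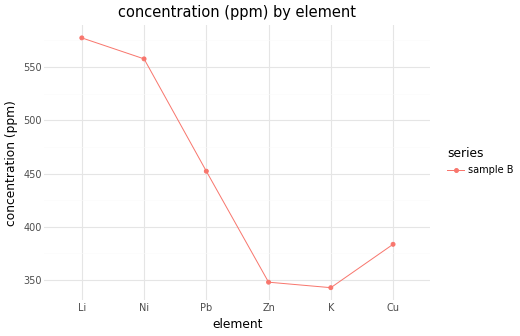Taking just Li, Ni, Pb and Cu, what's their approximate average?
≈ 495

(580 + 560 + 460 + 380) / 4 ≈ 495.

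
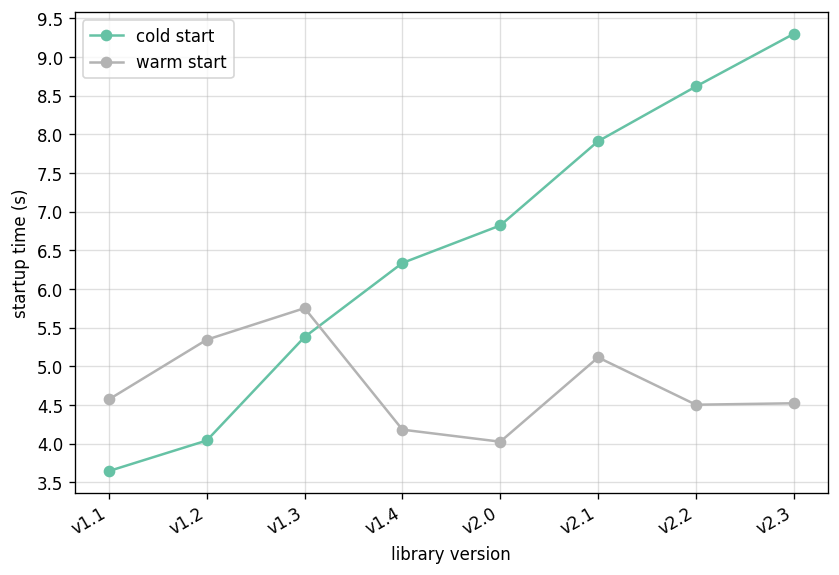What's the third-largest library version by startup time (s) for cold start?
v2.1

Top 4 for cold start: v2.3 ≈ 9.5, v2.2 ≈ 8.5, v2.1 ≈ 8.0, v2.0 ≈ 7.0.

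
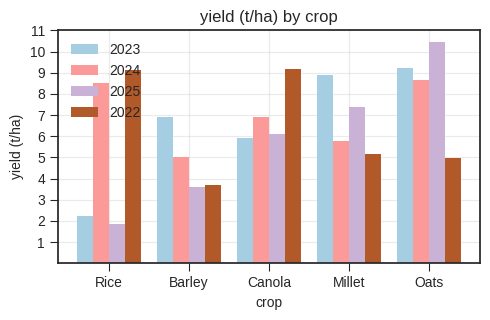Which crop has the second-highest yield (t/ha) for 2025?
Millet

Top 3 for 2025: Oats ≈ 10, Millet ≈ 7, Canola ≈ 6.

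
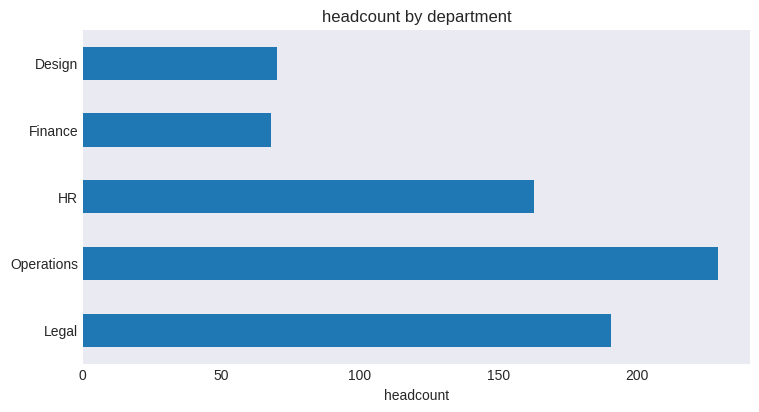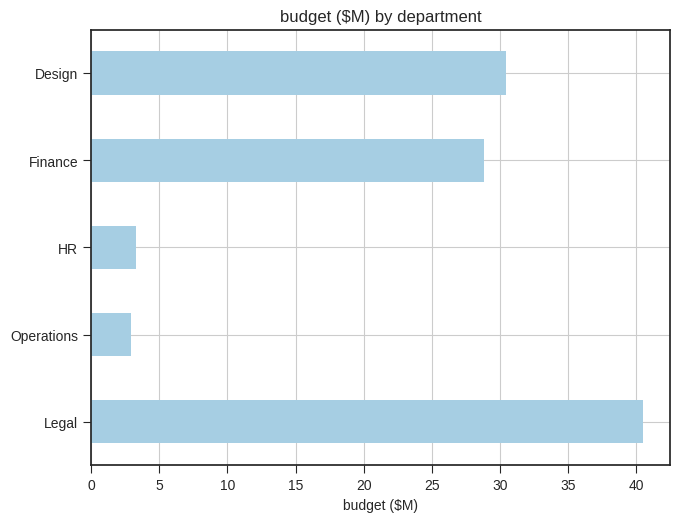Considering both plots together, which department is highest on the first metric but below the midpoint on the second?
Chart 2 median budget ($M) ≈ 30; below-median departments: Operations, HR. Among those, Operations has the highest headcount (≈ 225).

Operations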